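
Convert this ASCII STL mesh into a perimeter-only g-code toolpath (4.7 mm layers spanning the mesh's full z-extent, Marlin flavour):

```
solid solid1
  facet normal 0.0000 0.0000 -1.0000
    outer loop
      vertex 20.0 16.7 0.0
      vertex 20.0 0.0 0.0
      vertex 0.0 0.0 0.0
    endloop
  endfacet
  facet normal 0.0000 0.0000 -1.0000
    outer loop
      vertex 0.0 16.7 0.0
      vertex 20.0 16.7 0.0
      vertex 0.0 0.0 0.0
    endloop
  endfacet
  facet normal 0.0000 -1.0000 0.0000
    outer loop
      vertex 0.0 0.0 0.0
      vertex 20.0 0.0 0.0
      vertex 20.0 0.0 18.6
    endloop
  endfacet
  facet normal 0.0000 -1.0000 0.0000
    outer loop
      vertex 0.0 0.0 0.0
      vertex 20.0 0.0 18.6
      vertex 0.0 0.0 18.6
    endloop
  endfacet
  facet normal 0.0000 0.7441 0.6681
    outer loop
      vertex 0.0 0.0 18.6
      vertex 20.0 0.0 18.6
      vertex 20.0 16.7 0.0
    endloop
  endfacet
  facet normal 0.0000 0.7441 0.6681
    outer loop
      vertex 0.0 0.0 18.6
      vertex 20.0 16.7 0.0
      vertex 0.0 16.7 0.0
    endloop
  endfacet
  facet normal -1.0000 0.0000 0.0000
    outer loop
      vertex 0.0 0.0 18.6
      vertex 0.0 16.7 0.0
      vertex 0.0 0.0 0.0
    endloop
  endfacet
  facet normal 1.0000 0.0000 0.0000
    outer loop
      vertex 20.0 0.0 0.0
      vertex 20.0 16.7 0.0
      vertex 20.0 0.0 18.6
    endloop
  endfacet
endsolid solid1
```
; perimeter-only toolpath
G21 ; units = mm
G90 ; absolute positioning
G28 ; home
; layer 1
G0 Z4.7
G0 X0.0 Y0.0
G1 X20.0 Y0.0
G1 X20.0 Y12.5
G1 X0.0 Y12.5
G1 X0.0 Y0.0
; layer 2
G0 Z9.3
G0 X0.0 Y0.0
G1 X20.0 Y0.0
G1 X20.0 Y8.3
G1 X0.0 Y8.3
G1 X0.0 Y0.0
; layer 3
G0 Z14.0
G0 X0.0 Y0.0
G1 X20.0 Y0.0
G1 X20.0 Y4.2
G1 X0.0 Y4.2
G1 X0.0 Y0.0
M2 ; end

The solid is a wedge (ramp): 20 × 16.7 mm base, rising to 18.6 mm along the y=0 edge and sloping linearly to z=0 at y=16.7. Slicing at Δz = 4.7 mm — 4 equal slices spanning the solid's height, so layer i sits at z = i·h/4 — gives 3 non-empty perimeters. Each is a 4-segment closed polygon; G0 lifts to the layer z and rapids to the start vertex, then G1 traces the edges. The cross-section shrinks linearly with z (the slice at the apex is degenerate and omitted).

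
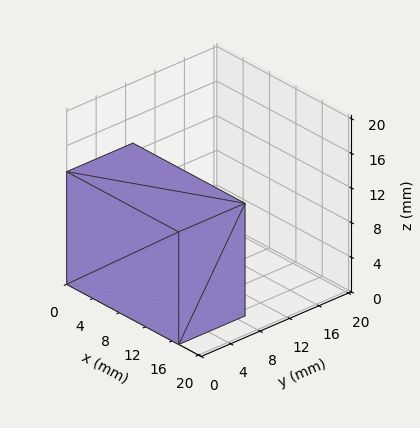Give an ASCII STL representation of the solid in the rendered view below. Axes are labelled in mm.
Reading the render: the shape is a rectangular box, roughly 17 × 9 mm footprint and 13 mm tall (dimensions read to the nearest mm from the axis ticks). For the STL, each face is triangulated and given an outward normal.

solid part
  facet normal 0.0000 0.0000 -1.0000
    outer loop
      vertex 17.00 9.00 0.00
      vertex 17.00 0.00 0.00
      vertex 0.00 0.00 0.00
    endloop
  endfacet
  facet normal 0.0000 0.0000 -1.0000
    outer loop
      vertex 0.00 9.00 0.00
      vertex 17.00 9.00 0.00
      vertex 0.00 0.00 0.00
    endloop
  endfacet
  facet normal 0.0000 0.0000 1.0000
    outer loop
      vertex 0.00 0.00 13.00
      vertex 17.00 0.00 13.00
      vertex 17.00 9.00 13.00
    endloop
  endfacet
  facet normal 0.0000 0.0000 1.0000
    outer loop
      vertex 0.00 0.00 13.00
      vertex 17.00 9.00 13.00
      vertex 0.00 9.00 13.00
    endloop
  endfacet
  facet normal 0.0000 -1.0000 0.0000
    outer loop
      vertex 0.00 0.00 0.00
      vertex 17.00 0.00 0.00
      vertex 17.00 0.00 13.00
    endloop
  endfacet
  facet normal 0.0000 -1.0000 0.0000
    outer loop
      vertex 0.00 0.00 0.00
      vertex 17.00 0.00 13.00
      vertex 0.00 0.00 13.00
    endloop
  endfacet
  facet normal 0.0000 1.0000 0.0000
    outer loop
      vertex 17.00 9.00 13.00
      vertex 17.00 9.00 0.00
      vertex 0.00 9.00 0.00
    endloop
  endfacet
  facet normal 0.0000 1.0000 0.0000
    outer loop
      vertex 0.00 9.00 13.00
      vertex 17.00 9.00 13.00
      vertex 0.00 9.00 0.00
    endloop
  endfacet
  facet normal -1.0000 0.0000 0.0000
    outer loop
      vertex 0.00 9.00 13.00
      vertex 0.00 9.00 0.00
      vertex 0.00 0.00 0.00
    endloop
  endfacet
  facet normal -1.0000 0.0000 0.0000
    outer loop
      vertex 0.00 0.00 13.00
      vertex 0.00 9.00 13.00
      vertex 0.00 0.00 0.00
    endloop
  endfacet
  facet normal 1.0000 0.0000 0.0000
    outer loop
      vertex 17.00 0.00 0.00
      vertex 17.00 9.00 0.00
      vertex 17.00 9.00 13.00
    endloop
  endfacet
  facet normal 1.0000 0.0000 0.0000
    outer loop
      vertex 17.00 0.00 0.00
      vertex 17.00 9.00 13.00
      vertex 17.00 0.00 13.00
    endloop
  endfacet
endsolid part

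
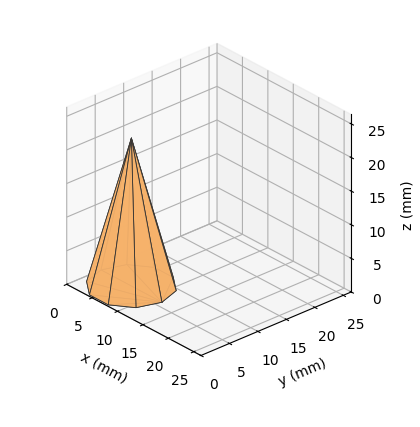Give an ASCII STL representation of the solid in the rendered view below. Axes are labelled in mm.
Reading the render: the shape is a regular 10-sided pyramid, base circumscribed radius ≈ 6 mm, apex at z ≈ 22 mm (dimensions read to the nearest mm from the axis ticks). For the STL, each face is triangulated and given an outward normal.

solid part
  facet normal 0.0000 0.0000 -1.0000
    outer loop
      vertex 7.854 11.706 0.000
      vertex 10.854 9.527 0.000
      vertex 12.000 6.000 0.000
    endloop
  endfacet
  facet normal 0.0000 0.0000 -1.0000
    outer loop
      vertex 4.146 11.706 0.000
      vertex 7.854 11.706 0.000
      vertex 12.000 6.000 0.000
    endloop
  endfacet
  facet normal 0.0000 0.0000 -1.0000
    outer loop
      vertex 1.146 9.527 0.000
      vertex 4.146 11.706 0.000
      vertex 12.000 6.000 0.000
    endloop
  endfacet
  facet normal 0.0000 0.0000 -1.0000
    outer loop
      vertex 0.000 6.000 0.000
      vertex 1.146 9.527 0.000
      vertex 12.000 6.000 0.000
    endloop
  endfacet
  facet normal 0.0000 0.0000 -1.0000
    outer loop
      vertex 1.146 2.473 0.000
      vertex 0.000 6.000 0.000
      vertex 12.000 6.000 0.000
    endloop
  endfacet
  facet normal 0.0000 0.0000 -1.0000
    outer loop
      vertex 4.146 0.294 0.000
      vertex 1.146 2.473 0.000
      vertex 12.000 6.000 0.000
    endloop
  endfacet
  facet normal 0.0000 0.0000 -1.0000
    outer loop
      vertex 7.854 0.294 0.000
      vertex 4.146 0.294 0.000
      vertex 12.000 6.000 0.000
    endloop
  endfacet
  facet normal 0.0000 0.0000 -1.0000
    outer loop
      vertex 10.854 2.473 0.000
      vertex 7.854 0.294 0.000
      vertex 12.000 6.000 0.000
    endloop
  endfacet
  facet normal 0.9206 0.2991 0.2511
    outer loop
      vertex 12.000 6.000 0.000
      vertex 10.854 9.527 0.000
      vertex 6.000 6.000 22.000
    endloop
  endfacet
  facet normal 0.5689 0.7832 0.2511
    outer loop
      vertex 10.854 9.527 0.000
      vertex 7.854 11.706 0.000
      vertex 6.000 6.000 22.000
    endloop
  endfacet
  facet normal 0.0000 0.9680 0.2511
    outer loop
      vertex 7.854 11.706 0.000
      vertex 4.146 11.706 0.000
      vertex 6.000 6.000 22.000
    endloop
  endfacet
  facet normal -0.5689 0.7832 0.2511
    outer loop
      vertex 4.146 11.706 0.000
      vertex 1.146 9.527 0.000
      vertex 6.000 6.000 22.000
    endloop
  endfacet
  facet normal -0.9206 0.2991 0.2511
    outer loop
      vertex 1.146 9.527 0.000
      vertex 0.000 6.000 0.000
      vertex 6.000 6.000 22.000
    endloop
  endfacet
  facet normal -0.9206 -0.2991 0.2511
    outer loop
      vertex 0.000 6.000 0.000
      vertex 1.146 2.473 0.000
      vertex 6.000 6.000 22.000
    endloop
  endfacet
  facet normal -0.5689 -0.7832 0.2511
    outer loop
      vertex 1.146 2.473 0.000
      vertex 4.146 0.294 0.000
      vertex 6.000 6.000 22.000
    endloop
  endfacet
  facet normal 0.0000 -0.9680 0.2511
    outer loop
      vertex 4.146 0.294 0.000
      vertex 7.854 0.294 0.000
      vertex 6.000 6.000 22.000
    endloop
  endfacet
  facet normal 0.5689 -0.7832 0.2511
    outer loop
      vertex 7.854 0.294 0.000
      vertex 10.854 2.473 0.000
      vertex 6.000 6.000 22.000
    endloop
  endfacet
  facet normal 0.9206 -0.2991 0.2511
    outer loop
      vertex 10.854 2.473 0.000
      vertex 12.000 6.000 0.000
      vertex 6.000 6.000 22.000
    endloop
  endfacet
endsolid part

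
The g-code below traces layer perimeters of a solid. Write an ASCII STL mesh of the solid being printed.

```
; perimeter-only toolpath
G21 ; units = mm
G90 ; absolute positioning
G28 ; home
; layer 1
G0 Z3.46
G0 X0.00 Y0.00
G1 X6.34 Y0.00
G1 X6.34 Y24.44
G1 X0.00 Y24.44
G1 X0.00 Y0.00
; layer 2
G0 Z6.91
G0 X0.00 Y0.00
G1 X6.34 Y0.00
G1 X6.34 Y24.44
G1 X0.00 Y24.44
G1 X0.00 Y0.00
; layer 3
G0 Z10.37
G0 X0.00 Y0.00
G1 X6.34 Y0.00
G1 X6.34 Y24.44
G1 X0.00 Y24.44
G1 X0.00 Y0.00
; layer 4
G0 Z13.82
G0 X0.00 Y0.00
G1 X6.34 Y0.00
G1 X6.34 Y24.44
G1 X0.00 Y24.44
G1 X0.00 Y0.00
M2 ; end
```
solid part
  facet normal 0.0000 0.0000 -1.0000
    outer loop
      vertex 6.34 24.44 0.00
      vertex 6.34 0.00 0.00
      vertex 0.00 0.00 0.00
    endloop
  endfacet
  facet normal 0.0000 0.0000 -1.0000
    outer loop
      vertex 0.00 24.44 0.00
      vertex 6.34 24.44 0.00
      vertex 0.00 0.00 0.00
    endloop
  endfacet
  facet normal 0.0000 0.0000 1.0000
    outer loop
      vertex 0.00 0.00 13.82
      vertex 6.34 0.00 13.82
      vertex 6.34 24.44 13.82
    endloop
  endfacet
  facet normal 0.0000 0.0000 1.0000
    outer loop
      vertex 0.00 0.00 13.82
      vertex 6.34 24.44 13.82
      vertex 0.00 24.44 13.82
    endloop
  endfacet
  facet normal 0.0000 -1.0000 0.0000
    outer loop
      vertex 0.00 0.00 0.00
      vertex 6.34 0.00 0.00
      vertex 6.34 0.00 13.82
    endloop
  endfacet
  facet normal 0.0000 -1.0000 0.0000
    outer loop
      vertex 0.00 0.00 0.00
      vertex 6.34 0.00 13.82
      vertex 0.00 0.00 13.82
    endloop
  endfacet
  facet normal 0.0000 1.0000 0.0000
    outer loop
      vertex 6.34 24.44 13.82
      vertex 6.34 24.44 0.00
      vertex 0.00 24.44 0.00
    endloop
  endfacet
  facet normal 0.0000 1.0000 0.0000
    outer loop
      vertex 0.00 24.44 13.82
      vertex 6.34 24.44 13.82
      vertex 0.00 24.44 0.00
    endloop
  endfacet
  facet normal -1.0000 0.0000 0.0000
    outer loop
      vertex 0.00 24.44 13.82
      vertex 0.00 24.44 0.00
      vertex 0.00 0.00 0.00
    endloop
  endfacet
  facet normal -1.0000 0.0000 0.0000
    outer loop
      vertex 0.00 0.00 13.82
      vertex 0.00 24.44 13.82
      vertex 0.00 0.00 0.00
    endloop
  endfacet
  facet normal 1.0000 0.0000 0.0000
    outer loop
      vertex 6.34 0.00 0.00
      vertex 6.34 24.44 0.00
      vertex 6.34 24.44 13.82
    endloop
  endfacet
  facet normal 1.0000 0.0000 0.0000
    outer loop
      vertex 6.34 0.00 0.00
      vertex 6.34 24.44 13.82
      vertex 6.34 0.00 13.82
    endloop
  endfacet
endsolid part

The G0 Z moves step by Δz≈3.46 mm. Every layer's G1 loop is the same polygon, so the solid is a straight extrusion of it from z=0 to z≈13.8. Closing with flat bottom and top caps and triangulating gives 12 facets — a rectangular box, roughly 6.34 × 24.4 mm footprint and 13.8 mm tall.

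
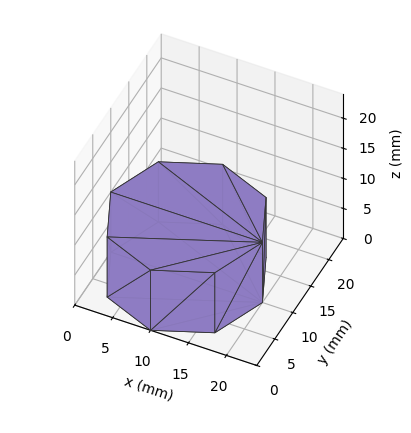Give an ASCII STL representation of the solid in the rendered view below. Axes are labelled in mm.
Reading the render: the shape is a regular 8-sided prism (a cylinder approximated with 8 flat sides), circumscribed radius ≈ 10 mm, height ≈ 10 mm (dimensions read to the nearest mm from the axis ticks). For the STL, each face is triangulated and given an outward normal.

solid part
  facet normal 0.0000 0.0000 -1.0000
    outer loop
      vertex 10.0 20.0 0.0
      vertex 17.1 17.1 0.0
      vertex 20.0 10.0 0.0
    endloop
  endfacet
  facet normal 0.0000 0.0000 -1.0000
    outer loop
      vertex 2.9 17.1 0.0
      vertex 10.0 20.0 0.0
      vertex 20.0 10.0 0.0
    endloop
  endfacet
  facet normal 0.0000 0.0000 -1.0000
    outer loop
      vertex 0.0 10.0 0.0
      vertex 2.9 17.1 0.0
      vertex 20.0 10.0 0.0
    endloop
  endfacet
  facet normal 0.0000 0.0000 -1.0000
    outer loop
      vertex 2.9 2.9 0.0
      vertex 0.0 10.0 0.0
      vertex 20.0 10.0 0.0
    endloop
  endfacet
  facet normal 0.0000 0.0000 -1.0000
    outer loop
      vertex 10.0 0.0 0.0
      vertex 2.9 2.9 0.0
      vertex 20.0 10.0 0.0
    endloop
  endfacet
  facet normal 0.0000 0.0000 -1.0000
    outer loop
      vertex 17.1 2.9 0.0
      vertex 10.0 0.0 0.0
      vertex 20.0 10.0 0.0
    endloop
  endfacet
  facet normal 0.0000 0.0000 1.0000
    outer loop
      vertex 20.0 10.0 10.0
      vertex 17.1 17.1 10.0
      vertex 10.0 20.0 10.0
    endloop
  endfacet
  facet normal 0.0000 0.0000 1.0000
    outer loop
      vertex 20.0 10.0 10.0
      vertex 10.0 20.0 10.0
      vertex 2.9 17.1 10.0
    endloop
  endfacet
  facet normal 0.0000 0.0000 1.0000
    outer loop
      vertex 20.0 10.0 10.0
      vertex 2.9 17.1 10.0
      vertex 0.0 10.0 10.0
    endloop
  endfacet
  facet normal 0.0000 0.0000 1.0000
    outer loop
      vertex 20.0 10.0 10.0
      vertex 0.0 10.0 10.0
      vertex 2.9 2.9 10.0
    endloop
  endfacet
  facet normal 0.0000 0.0000 1.0000
    outer loop
      vertex 20.0 10.0 10.0
      vertex 2.9 2.9 10.0
      vertex 10.0 0.0 10.0
    endloop
  endfacet
  facet normal 0.0000 0.0000 1.0000
    outer loop
      vertex 20.0 10.0 10.0
      vertex 10.0 0.0 10.0
      vertex 17.1 2.9 10.0
    endloop
  endfacet
  facet normal 0.9258 0.3781 0.0000
    outer loop
      vertex 20.0 10.0 0.0
      vertex 17.1 17.1 0.0
      vertex 17.1 17.1 10.0
    endloop
  endfacet
  facet normal 0.9258 0.3781 0.0000
    outer loop
      vertex 20.0 10.0 0.0
      vertex 17.1 17.1 10.0
      vertex 20.0 10.0 10.0
    endloop
  endfacet
  facet normal 0.3781 0.9258 0.0000
    outer loop
      vertex 17.1 17.1 0.0
      vertex 10.0 20.0 0.0
      vertex 10.0 20.0 10.0
    endloop
  endfacet
  facet normal 0.3781 0.9258 0.0000
    outer loop
      vertex 17.1 17.1 0.0
      vertex 10.0 20.0 10.0
      vertex 17.1 17.1 10.0
    endloop
  endfacet
  facet normal -0.3781 0.9258 0.0000
    outer loop
      vertex 10.0 20.0 0.0
      vertex 2.9 17.1 0.0
      vertex 2.9 17.1 10.0
    endloop
  endfacet
  facet normal -0.3781 0.9258 0.0000
    outer loop
      vertex 10.0 20.0 0.0
      vertex 2.9 17.1 10.0
      vertex 10.0 20.0 10.0
    endloop
  endfacet
  facet normal -0.9258 0.3781 0.0000
    outer loop
      vertex 2.9 17.1 0.0
      vertex 0.0 10.0 0.0
      vertex 0.0 10.0 10.0
    endloop
  endfacet
  facet normal -0.9258 0.3781 0.0000
    outer loop
      vertex 2.9 17.1 0.0
      vertex 0.0 10.0 10.0
      vertex 2.9 17.1 10.0
    endloop
  endfacet
  facet normal -0.9258 -0.3781 0.0000
    outer loop
      vertex 0.0 10.0 0.0
      vertex 2.9 2.9 0.0
      vertex 2.9 2.9 10.0
    endloop
  endfacet
  facet normal -0.9258 -0.3781 0.0000
    outer loop
      vertex 0.0 10.0 0.0
      vertex 2.9 2.9 10.0
      vertex 0.0 10.0 10.0
    endloop
  endfacet
  facet normal -0.3781 -0.9258 0.0000
    outer loop
      vertex 2.9 2.9 0.0
      vertex 10.0 0.0 0.0
      vertex 10.0 0.0 10.0
    endloop
  endfacet
  facet normal -0.3781 -0.9258 0.0000
    outer loop
      vertex 2.9 2.9 0.0
      vertex 10.0 0.0 10.0
      vertex 2.9 2.9 10.0
    endloop
  endfacet
  facet normal 0.3781 -0.9258 0.0000
    outer loop
      vertex 10.0 0.0 0.0
      vertex 17.1 2.9 0.0
      vertex 17.1 2.9 10.0
    endloop
  endfacet
  facet normal 0.3781 -0.9258 0.0000
    outer loop
      vertex 10.0 0.0 0.0
      vertex 17.1 2.9 10.0
      vertex 10.0 0.0 10.0
    endloop
  endfacet
  facet normal 0.9258 -0.3781 0.0000
    outer loop
      vertex 17.1 2.9 0.0
      vertex 20.0 10.0 0.0
      vertex 20.0 10.0 10.0
    endloop
  endfacet
  facet normal 0.9258 -0.3781 0.0000
    outer loop
      vertex 17.1 2.9 0.0
      vertex 20.0 10.0 10.0
      vertex 17.1 2.9 10.0
    endloop
  endfacet
endsolid part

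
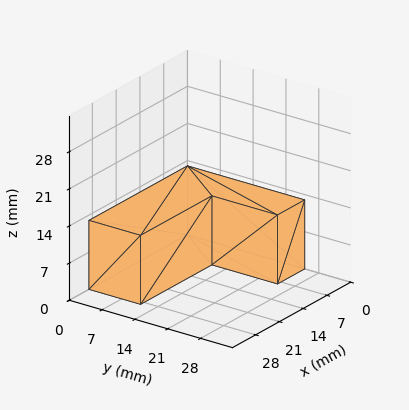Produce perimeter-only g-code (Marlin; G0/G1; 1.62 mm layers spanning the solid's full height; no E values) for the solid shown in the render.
Reading the render: the shape is an L-shaped prism: outer 29 × 25 mm, arm thicknesses ≈ 11 mm (horizontal) and 8 mm (vertical), extruded 13 mm in z (dimensions read to the nearest mm from the axis ticks). For the g-code, the solid's height is divided into equal slices at the stated Δz and each level perimeter traced with G1 moves after a G0 lift.

; perimeter-only toolpath
G21 ; units = mm
G90 ; absolute positioning
G28 ; home
; layer 1
G0 Z1.62
G0 X0.00 Y0.00
G1 X29.00 Y0.00
G1 X29.00 Y11.00
G1 X8.00 Y11.00
G1 X8.00 Y25.00
G1 X0.00 Y25.00
G1 X0.00 Y0.00
; layer 2
G0 Z3.25
G0 X0.00 Y0.00
G1 X29.00 Y0.00
G1 X29.00 Y11.00
G1 X8.00 Y11.00
G1 X8.00 Y25.00
G1 X0.00 Y25.00
G1 X0.00 Y0.00
; layer 3
G0 Z4.88
G0 X0.00 Y0.00
G1 X29.00 Y0.00
G1 X29.00 Y11.00
G1 X8.00 Y11.00
G1 X8.00 Y25.00
G1 X0.00 Y25.00
G1 X0.00 Y0.00
; layer 4
G0 Z6.50
G0 X0.00 Y0.00
G1 X29.00 Y0.00
G1 X29.00 Y11.00
G1 X8.00 Y11.00
G1 X8.00 Y25.00
G1 X0.00 Y25.00
G1 X0.00 Y0.00
; layer 5
G0 Z8.12
G0 X0.00 Y0.00
G1 X29.00 Y0.00
G1 X29.00 Y11.00
G1 X8.00 Y11.00
G1 X8.00 Y25.00
G1 X0.00 Y25.00
G1 X0.00 Y0.00
; layer 6
G0 Z9.75
G0 X0.00 Y0.00
G1 X29.00 Y0.00
G1 X29.00 Y11.00
G1 X8.00 Y11.00
G1 X8.00 Y25.00
G1 X0.00 Y25.00
G1 X0.00 Y0.00
; layer 7
G0 Z11.38
G0 X0.00 Y0.00
G1 X29.00 Y0.00
G1 X29.00 Y11.00
G1 X8.00 Y11.00
G1 X8.00 Y25.00
G1 X0.00 Y25.00
G1 X0.00 Y0.00
; layer 8
G0 Z13.00
G0 X0.00 Y0.00
G1 X29.00 Y0.00
G1 X29.00 Y11.00
G1 X8.00 Y11.00
G1 X8.00 Y25.00
G1 X0.00 Y25.00
G1 X0.00 Y0.00
M2 ; end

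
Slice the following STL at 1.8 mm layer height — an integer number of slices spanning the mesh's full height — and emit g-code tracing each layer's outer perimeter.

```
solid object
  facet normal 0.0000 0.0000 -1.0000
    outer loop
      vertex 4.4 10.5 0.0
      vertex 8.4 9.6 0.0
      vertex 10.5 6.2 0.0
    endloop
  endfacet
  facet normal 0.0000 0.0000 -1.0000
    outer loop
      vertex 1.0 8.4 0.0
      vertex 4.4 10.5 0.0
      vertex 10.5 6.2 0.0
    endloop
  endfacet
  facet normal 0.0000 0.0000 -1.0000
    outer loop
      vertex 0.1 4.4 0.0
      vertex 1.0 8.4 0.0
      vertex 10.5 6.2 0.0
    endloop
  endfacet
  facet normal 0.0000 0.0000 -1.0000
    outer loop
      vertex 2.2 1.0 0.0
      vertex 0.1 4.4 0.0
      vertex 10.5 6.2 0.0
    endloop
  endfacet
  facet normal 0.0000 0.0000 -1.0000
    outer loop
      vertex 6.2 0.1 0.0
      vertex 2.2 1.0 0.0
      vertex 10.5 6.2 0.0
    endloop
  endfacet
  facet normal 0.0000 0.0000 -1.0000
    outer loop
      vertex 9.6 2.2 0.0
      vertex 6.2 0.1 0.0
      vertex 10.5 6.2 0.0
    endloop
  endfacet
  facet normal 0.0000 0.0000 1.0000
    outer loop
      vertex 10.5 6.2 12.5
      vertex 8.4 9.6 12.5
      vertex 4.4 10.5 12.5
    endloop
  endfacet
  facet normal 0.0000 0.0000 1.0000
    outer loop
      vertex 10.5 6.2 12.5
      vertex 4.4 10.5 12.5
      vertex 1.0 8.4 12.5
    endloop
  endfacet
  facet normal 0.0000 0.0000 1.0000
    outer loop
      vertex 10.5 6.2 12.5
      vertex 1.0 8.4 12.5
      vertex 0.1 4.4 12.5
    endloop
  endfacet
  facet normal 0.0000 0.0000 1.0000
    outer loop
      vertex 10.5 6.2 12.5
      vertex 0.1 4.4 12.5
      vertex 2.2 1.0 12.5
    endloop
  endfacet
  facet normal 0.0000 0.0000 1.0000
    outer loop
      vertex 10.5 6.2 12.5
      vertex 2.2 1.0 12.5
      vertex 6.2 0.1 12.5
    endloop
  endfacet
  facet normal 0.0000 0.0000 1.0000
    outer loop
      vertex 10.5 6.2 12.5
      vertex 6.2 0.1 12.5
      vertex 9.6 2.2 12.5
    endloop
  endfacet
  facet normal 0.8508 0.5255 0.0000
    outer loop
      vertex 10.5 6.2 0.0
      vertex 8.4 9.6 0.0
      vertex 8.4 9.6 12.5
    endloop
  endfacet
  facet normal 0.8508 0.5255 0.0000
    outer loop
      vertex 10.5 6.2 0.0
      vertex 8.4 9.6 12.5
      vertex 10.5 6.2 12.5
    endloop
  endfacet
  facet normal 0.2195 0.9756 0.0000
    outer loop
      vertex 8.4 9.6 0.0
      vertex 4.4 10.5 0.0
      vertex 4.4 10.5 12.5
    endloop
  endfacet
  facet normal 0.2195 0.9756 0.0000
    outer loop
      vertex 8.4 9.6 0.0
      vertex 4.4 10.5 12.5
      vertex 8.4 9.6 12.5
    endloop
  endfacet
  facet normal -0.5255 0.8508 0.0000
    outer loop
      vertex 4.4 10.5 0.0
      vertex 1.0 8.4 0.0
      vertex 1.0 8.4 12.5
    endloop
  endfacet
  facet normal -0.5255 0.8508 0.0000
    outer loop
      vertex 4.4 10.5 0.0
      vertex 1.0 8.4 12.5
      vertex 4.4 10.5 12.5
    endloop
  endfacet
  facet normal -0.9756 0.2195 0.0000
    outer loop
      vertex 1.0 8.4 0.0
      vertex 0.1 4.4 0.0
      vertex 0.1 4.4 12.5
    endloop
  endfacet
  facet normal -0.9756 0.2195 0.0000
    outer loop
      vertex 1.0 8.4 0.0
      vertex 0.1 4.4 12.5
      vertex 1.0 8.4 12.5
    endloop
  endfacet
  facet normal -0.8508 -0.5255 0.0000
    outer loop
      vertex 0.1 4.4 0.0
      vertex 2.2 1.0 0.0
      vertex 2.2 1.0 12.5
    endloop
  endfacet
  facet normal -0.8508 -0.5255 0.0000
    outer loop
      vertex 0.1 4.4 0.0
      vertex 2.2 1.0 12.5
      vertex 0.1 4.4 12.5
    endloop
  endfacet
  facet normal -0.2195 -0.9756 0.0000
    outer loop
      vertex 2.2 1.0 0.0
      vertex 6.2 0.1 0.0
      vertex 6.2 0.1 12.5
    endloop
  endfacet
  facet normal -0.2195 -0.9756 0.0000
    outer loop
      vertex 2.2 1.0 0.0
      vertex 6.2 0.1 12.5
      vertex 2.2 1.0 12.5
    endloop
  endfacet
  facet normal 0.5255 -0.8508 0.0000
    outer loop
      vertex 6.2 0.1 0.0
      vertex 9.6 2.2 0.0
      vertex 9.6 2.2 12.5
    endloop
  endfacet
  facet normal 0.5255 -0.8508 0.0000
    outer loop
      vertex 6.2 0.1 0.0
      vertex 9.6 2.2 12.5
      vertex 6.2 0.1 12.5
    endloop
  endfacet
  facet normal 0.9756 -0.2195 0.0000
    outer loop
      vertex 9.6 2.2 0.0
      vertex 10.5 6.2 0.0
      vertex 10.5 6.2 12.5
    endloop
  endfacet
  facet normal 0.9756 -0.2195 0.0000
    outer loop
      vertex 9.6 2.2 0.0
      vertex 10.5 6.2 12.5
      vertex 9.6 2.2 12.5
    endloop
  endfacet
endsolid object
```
; perimeter-only toolpath
G21 ; units = mm
G90 ; absolute positioning
G28 ; home
; layer 1
G0 Z1.8
G0 X10.5 Y6.2
G1 X8.4 Y9.6
G1 X4.4 Y10.5
G1 X1.0 Y8.4
G1 X0.1 Y4.4
G1 X2.2 Y1.0
G1 X6.2 Y0.1
G1 X9.6 Y2.2
G1 X10.5 Y6.2
; layer 2
G0 Z3.6
G0 X10.5 Y6.2
G1 X8.4 Y9.6
G1 X4.4 Y10.5
G1 X1.0 Y8.4
G1 X0.1 Y4.4
G1 X2.2 Y1.0
G1 X6.2 Y0.1
G1 X9.6 Y2.2
G1 X10.5 Y6.2
; layer 3
G0 Z5.4
G0 X10.5 Y6.2
G1 X8.4 Y9.6
G1 X4.4 Y10.5
G1 X1.0 Y8.4
G1 X0.1 Y4.4
G1 X2.2 Y1.0
G1 X6.2 Y0.1
G1 X9.6 Y2.2
G1 X10.5 Y6.2
; layer 4
G0 Z7.1
G0 X10.5 Y6.2
G1 X8.4 Y9.6
G1 X4.4 Y10.5
G1 X1.0 Y8.4
G1 X0.1 Y4.4
G1 X2.2 Y1.0
G1 X6.2 Y0.1
G1 X9.6 Y2.2
G1 X10.5 Y6.2
; layer 5
G0 Z8.9
G0 X10.5 Y6.2
G1 X8.4 Y9.6
G1 X4.4 Y10.5
G1 X1.0 Y8.4
G1 X0.1 Y4.4
G1 X2.2 Y1.0
G1 X6.2 Y0.1
G1 X9.6 Y2.2
G1 X10.5 Y6.2
; layer 6
G0 Z10.7
G0 X10.5 Y6.2
G1 X8.4 Y9.6
G1 X4.4 Y10.5
G1 X1.0 Y8.4
G1 X0.1 Y4.4
G1 X2.2 Y1.0
G1 X6.2 Y0.1
G1 X9.6 Y2.2
G1 X10.5 Y6.2
; layer 7
G0 Z12.5
G0 X10.5 Y6.2
G1 X8.4 Y9.6
G1 X4.4 Y10.5
G1 X1.0 Y8.4
G1 X0.1 Y4.4
G1 X2.2 Y1.0
G1 X6.2 Y0.1
G1 X9.6 Y2.2
G1 X10.5 Y6.2
M2 ; end

The solid is a regular 8-sided prism (a cylinder approximated with 8 flat sides), circumscribed radius ≈ 5.3 mm, height ≈ 12.5 mm. Slicing at Δz = 1.8 mm — 7 equal slices spanning the solid's height, so layer i sits at z = i·h/7 — gives 7 non-empty perimeters. Each is a 8-segment closed polygon; G0 lifts to the layer z and rapids to the start vertex, then G1 traces the edges.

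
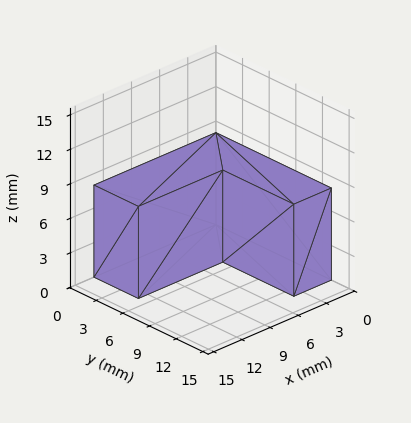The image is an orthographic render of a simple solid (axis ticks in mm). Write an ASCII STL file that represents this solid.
Reading the render: the shape is an L-shaped prism: outer 13 × 13 mm, arm thicknesses ≈ 5 mm (horizontal) and 4 mm (vertical), extruded 8 mm in z (dimensions read to the nearest mm from the axis ticks). For the STL, each face is triangulated and given an outward normal.

solid part
  facet normal 0.0000 0.0000 -1.0000
    outer loop
      vertex 13.00 5.00 0.00
      vertex 13.00 0.00 0.00
      vertex 0.00 0.00 0.00
    endloop
  endfacet
  facet normal 0.0000 0.0000 -1.0000
    outer loop
      vertex 4.00 5.00 0.00
      vertex 13.00 5.00 0.00
      vertex 0.00 0.00 0.00
    endloop
  endfacet
  facet normal 0.0000 0.0000 -1.0000
    outer loop
      vertex 4.00 13.00 0.00
      vertex 4.00 5.00 0.00
      vertex 0.00 0.00 0.00
    endloop
  endfacet
  facet normal 0.0000 0.0000 -1.0000
    outer loop
      vertex 0.00 13.00 0.00
      vertex 4.00 13.00 0.00
      vertex 0.00 0.00 0.00
    endloop
  endfacet
  facet normal 0.0000 0.0000 1.0000
    outer loop
      vertex 0.00 0.00 8.00
      vertex 13.00 0.00 8.00
      vertex 13.00 5.00 8.00
    endloop
  endfacet
  facet normal 0.0000 0.0000 1.0000
    outer loop
      vertex 0.00 0.00 8.00
      vertex 13.00 5.00 8.00
      vertex 4.00 5.00 8.00
    endloop
  endfacet
  facet normal 0.0000 0.0000 1.0000
    outer loop
      vertex 0.00 0.00 8.00
      vertex 4.00 5.00 8.00
      vertex 4.00 13.00 8.00
    endloop
  endfacet
  facet normal 0.0000 0.0000 1.0000
    outer loop
      vertex 0.00 0.00 8.00
      vertex 4.00 13.00 8.00
      vertex 0.00 13.00 8.00
    endloop
  endfacet
  facet normal 0.0000 -1.0000 0.0000
    outer loop
      vertex 0.00 0.00 0.00
      vertex 13.00 0.00 0.00
      vertex 13.00 0.00 8.00
    endloop
  endfacet
  facet normal 0.0000 -1.0000 0.0000
    outer loop
      vertex 0.00 0.00 0.00
      vertex 13.00 0.00 8.00
      vertex 0.00 0.00 8.00
    endloop
  endfacet
  facet normal 1.0000 0.0000 0.0000
    outer loop
      vertex 13.00 0.00 0.00
      vertex 13.00 5.00 0.00
      vertex 13.00 5.00 8.00
    endloop
  endfacet
  facet normal 1.0000 0.0000 0.0000
    outer loop
      vertex 13.00 0.00 0.00
      vertex 13.00 5.00 8.00
      vertex 13.00 0.00 8.00
    endloop
  endfacet
  facet normal 0.0000 1.0000 0.0000
    outer loop
      vertex 13.00 5.00 0.00
      vertex 4.00 5.00 0.00
      vertex 4.00 5.00 8.00
    endloop
  endfacet
  facet normal 0.0000 1.0000 0.0000
    outer loop
      vertex 13.00 5.00 0.00
      vertex 4.00 5.00 8.00
      vertex 13.00 5.00 8.00
    endloop
  endfacet
  facet normal 1.0000 0.0000 0.0000
    outer loop
      vertex 4.00 5.00 0.00
      vertex 4.00 13.00 0.00
      vertex 4.00 13.00 8.00
    endloop
  endfacet
  facet normal 1.0000 0.0000 0.0000
    outer loop
      vertex 4.00 5.00 0.00
      vertex 4.00 13.00 8.00
      vertex 4.00 5.00 8.00
    endloop
  endfacet
  facet normal 0.0000 1.0000 0.0000
    outer loop
      vertex 4.00 13.00 0.00
      vertex 0.00 13.00 0.00
      vertex 0.00 13.00 8.00
    endloop
  endfacet
  facet normal 0.0000 1.0000 0.0000
    outer loop
      vertex 4.00 13.00 0.00
      vertex 0.00 13.00 8.00
      vertex 4.00 13.00 8.00
    endloop
  endfacet
  facet normal -1.0000 0.0000 0.0000
    outer loop
      vertex 0.00 13.00 0.00
      vertex 0.00 0.00 0.00
      vertex 0.00 0.00 8.00
    endloop
  endfacet
  facet normal -1.0000 0.0000 0.0000
    outer loop
      vertex 0.00 13.00 0.00
      vertex 0.00 0.00 8.00
      vertex 0.00 13.00 8.00
    endloop
  endfacet
endsolid part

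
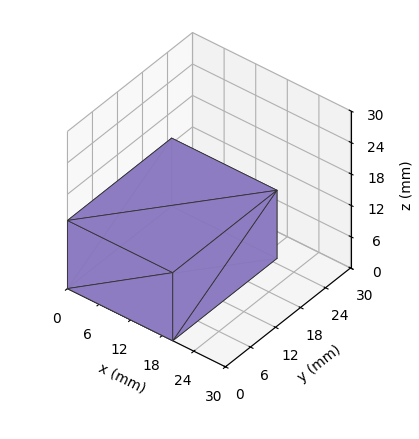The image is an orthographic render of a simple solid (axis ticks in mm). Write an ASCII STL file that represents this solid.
Reading the render: the shape is a rectangular box, roughly 20 × 25 mm footprint and 13 mm tall (dimensions read to the nearest mm from the axis ticks). For the STL, each face is triangulated and given an outward normal.

solid part
  facet normal 0.0000 0.0000 -1.0000
    outer loop
      vertex 20.00 25.00 0.00
      vertex 20.00 0.00 0.00
      vertex 0.00 0.00 0.00
    endloop
  endfacet
  facet normal 0.0000 0.0000 -1.0000
    outer loop
      vertex 0.00 25.00 0.00
      vertex 20.00 25.00 0.00
      vertex 0.00 0.00 0.00
    endloop
  endfacet
  facet normal 0.0000 0.0000 1.0000
    outer loop
      vertex 0.00 0.00 13.00
      vertex 20.00 0.00 13.00
      vertex 20.00 25.00 13.00
    endloop
  endfacet
  facet normal 0.0000 0.0000 1.0000
    outer loop
      vertex 0.00 0.00 13.00
      vertex 20.00 25.00 13.00
      vertex 0.00 25.00 13.00
    endloop
  endfacet
  facet normal 0.0000 -1.0000 0.0000
    outer loop
      vertex 0.00 0.00 0.00
      vertex 20.00 0.00 0.00
      vertex 20.00 0.00 13.00
    endloop
  endfacet
  facet normal 0.0000 -1.0000 0.0000
    outer loop
      vertex 0.00 0.00 0.00
      vertex 20.00 0.00 13.00
      vertex 0.00 0.00 13.00
    endloop
  endfacet
  facet normal 0.0000 1.0000 0.0000
    outer loop
      vertex 20.00 25.00 13.00
      vertex 20.00 25.00 0.00
      vertex 0.00 25.00 0.00
    endloop
  endfacet
  facet normal 0.0000 1.0000 0.0000
    outer loop
      vertex 0.00 25.00 13.00
      vertex 20.00 25.00 13.00
      vertex 0.00 25.00 0.00
    endloop
  endfacet
  facet normal -1.0000 0.0000 0.0000
    outer loop
      vertex 0.00 25.00 13.00
      vertex 0.00 25.00 0.00
      vertex 0.00 0.00 0.00
    endloop
  endfacet
  facet normal -1.0000 0.0000 0.0000
    outer loop
      vertex 0.00 0.00 13.00
      vertex 0.00 25.00 13.00
      vertex 0.00 0.00 0.00
    endloop
  endfacet
  facet normal 1.0000 0.0000 0.0000
    outer loop
      vertex 20.00 0.00 0.00
      vertex 20.00 25.00 0.00
      vertex 20.00 25.00 13.00
    endloop
  endfacet
  facet normal 1.0000 0.0000 0.0000
    outer loop
      vertex 20.00 0.00 0.00
      vertex 20.00 25.00 13.00
      vertex 20.00 0.00 13.00
    endloop
  endfacet
endsolid part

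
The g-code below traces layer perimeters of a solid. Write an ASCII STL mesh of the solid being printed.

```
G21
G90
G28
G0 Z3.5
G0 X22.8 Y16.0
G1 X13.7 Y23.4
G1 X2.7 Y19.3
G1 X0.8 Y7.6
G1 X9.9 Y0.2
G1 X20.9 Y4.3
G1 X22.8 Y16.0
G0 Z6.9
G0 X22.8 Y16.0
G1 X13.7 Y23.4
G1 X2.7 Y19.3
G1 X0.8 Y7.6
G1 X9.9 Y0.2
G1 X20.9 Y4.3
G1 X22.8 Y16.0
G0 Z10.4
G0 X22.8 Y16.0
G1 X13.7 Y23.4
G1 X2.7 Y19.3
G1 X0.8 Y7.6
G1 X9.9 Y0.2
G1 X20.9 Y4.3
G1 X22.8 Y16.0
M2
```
solid part
  facet normal 0.0000 0.0000 -1.0000
    outer loop
      vertex 2.7 19.3 0.0
      vertex 13.7 23.4 0.0
      vertex 22.8 16.0 0.0
    endloop
  endfacet
  facet normal 0.0000 0.0000 -1.0000
    outer loop
      vertex 0.8 7.6 0.0
      vertex 2.7 19.3 0.0
      vertex 22.8 16.0 0.0
    endloop
  endfacet
  facet normal 0.0000 0.0000 -1.0000
    outer loop
      vertex 9.9 0.2 0.0
      vertex 0.8 7.6 0.0
      vertex 22.8 16.0 0.0
    endloop
  endfacet
  facet normal 0.0000 0.0000 -1.0000
    outer loop
      vertex 20.9 4.3 0.0
      vertex 9.9 0.2 0.0
      vertex 22.8 16.0 0.0
    endloop
  endfacet
  facet normal 0.0000 0.0000 1.0000
    outer loop
      vertex 22.8 16.0 10.4
      vertex 13.7 23.4 10.4
      vertex 2.7 19.3 10.4
    endloop
  endfacet
  facet normal 0.0000 0.0000 1.0000
    outer loop
      vertex 22.8 16.0 10.4
      vertex 2.7 19.3 10.4
      vertex 0.8 7.6 10.4
    endloop
  endfacet
  facet normal 0.0000 0.0000 1.0000
    outer loop
      vertex 22.8 16.0 10.4
      vertex 0.8 7.6 10.4
      vertex 9.9 0.2 10.4
    endloop
  endfacet
  facet normal 0.0000 0.0000 1.0000
    outer loop
      vertex 22.8 16.0 10.4
      vertex 9.9 0.2 10.4
      vertex 20.9 4.3 10.4
    endloop
  endfacet
  facet normal 0.6309 0.7759 0.0000
    outer loop
      vertex 22.8 16.0 0.0
      vertex 13.7 23.4 0.0
      vertex 13.7 23.4 10.4
    endloop
  endfacet
  facet normal 0.6309 0.7759 0.0000
    outer loop
      vertex 22.8 16.0 0.0
      vertex 13.7 23.4 10.4
      vertex 22.8 16.0 10.4
    endloop
  endfacet
  facet normal -0.3493 0.9370 0.0000
    outer loop
      vertex 13.7 23.4 0.0
      vertex 2.7 19.3 0.0
      vertex 2.7 19.3 10.4
    endloop
  endfacet
  facet normal -0.3493 0.9370 0.0000
    outer loop
      vertex 13.7 23.4 0.0
      vertex 2.7 19.3 10.4
      vertex 13.7 23.4 10.4
    endloop
  endfacet
  facet normal -0.9871 0.1603 0.0000
    outer loop
      vertex 2.7 19.3 0.0
      vertex 0.8 7.6 0.0
      vertex 0.8 7.6 10.4
    endloop
  endfacet
  facet normal -0.9871 0.1603 0.0000
    outer loop
      vertex 2.7 19.3 0.0
      vertex 0.8 7.6 10.4
      vertex 2.7 19.3 10.4
    endloop
  endfacet
  facet normal -0.6309 -0.7759 0.0000
    outer loop
      vertex 0.8 7.6 0.0
      vertex 9.9 0.2 0.0
      vertex 9.9 0.2 10.4
    endloop
  endfacet
  facet normal -0.6309 -0.7759 0.0000
    outer loop
      vertex 0.8 7.6 0.0
      vertex 9.9 0.2 10.4
      vertex 0.8 7.6 10.4
    endloop
  endfacet
  facet normal 0.3493 -0.9370 0.0000
    outer loop
      vertex 9.9 0.2 0.0
      vertex 20.9 4.3 0.0
      vertex 20.9 4.3 10.4
    endloop
  endfacet
  facet normal 0.3493 -0.9370 0.0000
    outer loop
      vertex 9.9 0.2 0.0
      vertex 20.9 4.3 10.4
      vertex 9.9 0.2 10.4
    endloop
  endfacet
  facet normal 0.9871 -0.1603 0.0000
    outer loop
      vertex 20.9 4.3 0.0
      vertex 22.8 16.0 0.0
      vertex 22.8 16.0 10.4
    endloop
  endfacet
  facet normal 0.9871 -0.1603 0.0000
    outer loop
      vertex 20.9 4.3 0.0
      vertex 22.8 16.0 10.4
      vertex 20.9 4.3 10.4
    endloop
  endfacet
endsolid part

The G0 Z moves step by Δz≈3.5 mm. Every layer's G1 loop is the same polygon, so the solid is a straight extrusion of it from z=0 to z≈10.4. Closing with flat bottom and top caps and triangulating gives 20 facets — a regular 6-sided prism (a cylinder approximated with 6 flat sides), circumscribed radius ≈ 11.8 mm, height ≈ 10.4 mm.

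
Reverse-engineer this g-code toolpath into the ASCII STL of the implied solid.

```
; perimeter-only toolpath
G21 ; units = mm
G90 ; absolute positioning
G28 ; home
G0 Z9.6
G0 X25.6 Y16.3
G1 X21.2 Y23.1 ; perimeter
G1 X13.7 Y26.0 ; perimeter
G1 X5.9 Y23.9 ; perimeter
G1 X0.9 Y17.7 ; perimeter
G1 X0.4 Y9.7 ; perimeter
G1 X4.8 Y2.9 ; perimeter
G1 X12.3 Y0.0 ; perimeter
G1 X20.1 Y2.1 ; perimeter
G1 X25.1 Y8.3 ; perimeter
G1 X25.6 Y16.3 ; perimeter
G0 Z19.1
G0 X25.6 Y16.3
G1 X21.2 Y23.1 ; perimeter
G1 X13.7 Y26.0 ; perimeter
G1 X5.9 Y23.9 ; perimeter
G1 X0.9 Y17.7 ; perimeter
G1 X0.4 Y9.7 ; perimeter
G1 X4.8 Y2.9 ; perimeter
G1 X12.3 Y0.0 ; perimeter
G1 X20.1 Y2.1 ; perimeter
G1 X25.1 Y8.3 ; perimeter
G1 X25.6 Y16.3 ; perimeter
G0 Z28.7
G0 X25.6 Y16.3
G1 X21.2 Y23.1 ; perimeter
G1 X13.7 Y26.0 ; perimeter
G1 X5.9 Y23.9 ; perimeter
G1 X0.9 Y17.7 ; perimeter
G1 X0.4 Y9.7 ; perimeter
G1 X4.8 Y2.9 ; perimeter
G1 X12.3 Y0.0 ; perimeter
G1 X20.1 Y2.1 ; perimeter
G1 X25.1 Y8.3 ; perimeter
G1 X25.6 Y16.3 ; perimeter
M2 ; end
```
solid part
  facet normal 0.0000 0.0000 -1.0000
    outer loop
      vertex 13.7 26.0 0.0
      vertex 21.2 23.1 0.0
      vertex 25.6 16.3 0.0
    endloop
  endfacet
  facet normal 0.0000 0.0000 -1.0000
    outer loop
      vertex 5.9 23.9 0.0
      vertex 13.7 26.0 0.0
      vertex 25.6 16.3 0.0
    endloop
  endfacet
  facet normal 0.0000 0.0000 -1.0000
    outer loop
      vertex 0.9 17.7 0.0
      vertex 5.9 23.9 0.0
      vertex 25.6 16.3 0.0
    endloop
  endfacet
  facet normal 0.0000 0.0000 -1.0000
    outer loop
      vertex 0.4 9.7 0.0
      vertex 0.9 17.7 0.0
      vertex 25.6 16.3 0.0
    endloop
  endfacet
  facet normal 0.0000 0.0000 -1.0000
    outer loop
      vertex 4.8 2.9 0.0
      vertex 0.4 9.7 0.0
      vertex 25.6 16.3 0.0
    endloop
  endfacet
  facet normal 0.0000 0.0000 -1.0000
    outer loop
      vertex 12.3 0.0 0.0
      vertex 4.8 2.9 0.0
      vertex 25.6 16.3 0.0
    endloop
  endfacet
  facet normal 0.0000 0.0000 -1.0000
    outer loop
      vertex 20.1 2.1 0.0
      vertex 12.3 0.0 0.0
      vertex 25.6 16.3 0.0
    endloop
  endfacet
  facet normal 0.0000 0.0000 -1.0000
    outer loop
      vertex 25.1 8.3 0.0
      vertex 20.1 2.1 0.0
      vertex 25.6 16.3 0.0
    endloop
  endfacet
  facet normal 0.0000 0.0000 1.0000
    outer loop
      vertex 25.6 16.3 28.7
      vertex 21.2 23.1 28.7
      vertex 13.7 26.0 28.7
    endloop
  endfacet
  facet normal 0.0000 0.0000 1.0000
    outer loop
      vertex 25.6 16.3 28.7
      vertex 13.7 26.0 28.7
      vertex 5.9 23.9 28.7
    endloop
  endfacet
  facet normal 0.0000 0.0000 1.0000
    outer loop
      vertex 25.6 16.3 28.7
      vertex 5.9 23.9 28.7
      vertex 0.9 17.7 28.7
    endloop
  endfacet
  facet normal 0.0000 0.0000 1.0000
    outer loop
      vertex 25.6 16.3 28.7
      vertex 0.9 17.7 28.7
      vertex 0.4 9.7 28.7
    endloop
  endfacet
  facet normal 0.0000 0.0000 1.0000
    outer loop
      vertex 25.6 16.3 28.7
      vertex 0.4 9.7 28.7
      vertex 4.8 2.9 28.7
    endloop
  endfacet
  facet normal 0.0000 0.0000 1.0000
    outer loop
      vertex 25.6 16.3 28.7
      vertex 4.8 2.9 28.7
      vertex 12.3 0.0 28.7
    endloop
  endfacet
  facet normal 0.0000 0.0000 1.0000
    outer loop
      vertex 25.6 16.3 28.7
      vertex 12.3 0.0 28.7
      vertex 20.1 2.1 28.7
    endloop
  endfacet
  facet normal 0.0000 0.0000 1.0000
    outer loop
      vertex 25.6 16.3 28.7
      vertex 20.1 2.1 28.7
      vertex 25.1 8.3 28.7
    endloop
  endfacet
  facet normal 0.8396 0.5433 0.0000
    outer loop
      vertex 25.6 16.3 0.0
      vertex 21.2 23.1 0.0
      vertex 21.2 23.1 28.7
    endloop
  endfacet
  facet normal 0.8396 0.5433 0.0000
    outer loop
      vertex 25.6 16.3 0.0
      vertex 21.2 23.1 28.7
      vertex 25.6 16.3 28.7
    endloop
  endfacet
  facet normal 0.3606 0.9327 0.0000
    outer loop
      vertex 21.2 23.1 0.0
      vertex 13.7 26.0 0.0
      vertex 13.7 26.0 28.7
    endloop
  endfacet
  facet normal 0.3606 0.9327 0.0000
    outer loop
      vertex 21.2 23.1 0.0
      vertex 13.7 26.0 28.7
      vertex 21.2 23.1 28.7
    endloop
  endfacet
  facet normal -0.2600 0.9656 0.0000
    outer loop
      vertex 13.7 26.0 0.0
      vertex 5.9 23.9 0.0
      vertex 5.9 23.9 28.7
    endloop
  endfacet
  facet normal -0.2600 0.9656 0.0000
    outer loop
      vertex 13.7 26.0 0.0
      vertex 5.9 23.9 28.7
      vertex 13.7 26.0 28.7
    endloop
  endfacet
  facet normal -0.7784 0.6278 0.0000
    outer loop
      vertex 5.9 23.9 0.0
      vertex 0.9 17.7 0.0
      vertex 0.9 17.7 28.7
    endloop
  endfacet
  facet normal -0.7784 0.6278 0.0000
    outer loop
      vertex 5.9 23.9 0.0
      vertex 0.9 17.7 28.7
      vertex 5.9 23.9 28.7
    endloop
  endfacet
  facet normal -0.9981 0.0624 0.0000
    outer loop
      vertex 0.9 17.7 0.0
      vertex 0.4 9.7 0.0
      vertex 0.4 9.7 28.7
    endloop
  endfacet
  facet normal -0.9981 0.0624 0.0000
    outer loop
      vertex 0.9 17.7 0.0
      vertex 0.4 9.7 28.7
      vertex 0.9 17.7 28.7
    endloop
  endfacet
  facet normal -0.8396 -0.5433 0.0000
    outer loop
      vertex 0.4 9.7 0.0
      vertex 4.8 2.9 0.0
      vertex 4.8 2.9 28.7
    endloop
  endfacet
  facet normal -0.8396 -0.5433 0.0000
    outer loop
      vertex 0.4 9.7 0.0
      vertex 4.8 2.9 28.7
      vertex 0.4 9.7 28.7
    endloop
  endfacet
  facet normal -0.3606 -0.9327 0.0000
    outer loop
      vertex 4.8 2.9 0.0
      vertex 12.3 0.0 0.0
      vertex 12.3 0.0 28.7
    endloop
  endfacet
  facet normal -0.3606 -0.9327 0.0000
    outer loop
      vertex 4.8 2.9 0.0
      vertex 12.3 0.0 28.7
      vertex 4.8 2.9 28.7
    endloop
  endfacet
  facet normal 0.2600 -0.9656 0.0000
    outer loop
      vertex 12.3 0.0 0.0
      vertex 20.1 2.1 0.0
      vertex 20.1 2.1 28.7
    endloop
  endfacet
  facet normal 0.2600 -0.9656 0.0000
    outer loop
      vertex 12.3 0.0 0.0
      vertex 20.1 2.1 28.7
      vertex 12.3 0.0 28.7
    endloop
  endfacet
  facet normal 0.7784 -0.6278 0.0000
    outer loop
      vertex 20.1 2.1 0.0
      vertex 25.1 8.3 0.0
      vertex 25.1 8.3 28.7
    endloop
  endfacet
  facet normal 0.7784 -0.6278 0.0000
    outer loop
      vertex 20.1 2.1 0.0
      vertex 25.1 8.3 28.7
      vertex 20.1 2.1 28.7
    endloop
  endfacet
  facet normal 0.9981 -0.0624 0.0000
    outer loop
      vertex 25.1 8.3 0.0
      vertex 25.6 16.3 0.0
      vertex 25.6 16.3 28.7
    endloop
  endfacet
  facet normal 0.9981 -0.0624 0.0000
    outer loop
      vertex 25.1 8.3 0.0
      vertex 25.6 16.3 28.7
      vertex 25.1 8.3 28.7
    endloop
  endfacet
endsolid part

The G0 Z moves step by Δz≈9.6 mm. Every layer's G1 loop is the same polygon, so the solid is a straight extrusion of it from z=0 to z≈28.7. Closing with flat bottom and top caps and triangulating gives 36 facets — a regular 10-sided prism (a cylinder approximated with 10 flat sides), circumscribed radius ≈ 13 mm, height ≈ 28.7 mm.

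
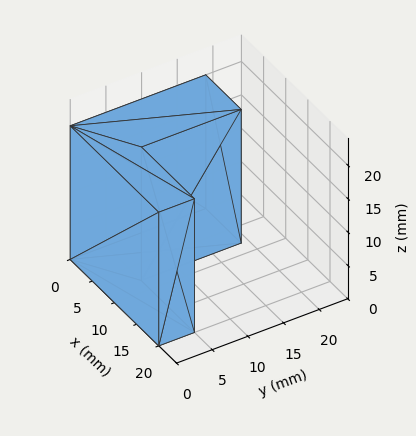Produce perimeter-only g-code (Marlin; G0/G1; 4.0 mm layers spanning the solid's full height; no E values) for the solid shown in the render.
Reading the render: the shape is an L-shaped prism: outer 20 × 19 mm, arm thicknesses ≈ 5 mm (horizontal) and 8 mm (vertical), extruded 20 mm in z (dimensions read to the nearest mm from the axis ticks). For the g-code, the solid's height is divided into equal slices at the stated Δz and each level perimeter traced with G1 moves after a G0 lift.

; perimeter-only toolpath
G21 ; units = mm
G90 ; absolute positioning
G28 ; home
; layer 1
G0 Z4.0
G0 X0.0 Y0.0
G1 X20.0 Y0.0
G1 X20.0 Y5.0
G1 X8.0 Y5.0
G1 X8.0 Y19.0
G1 X0.0 Y19.0
G1 X0.0 Y0.0
; layer 2
G0 Z8.0
G0 X0.0 Y0.0
G1 X20.0 Y0.0
G1 X20.0 Y5.0
G1 X8.0 Y5.0
G1 X8.0 Y19.0
G1 X0.0 Y19.0
G1 X0.0 Y0.0
; layer 3
G0 Z12.0
G0 X0.0 Y0.0
G1 X20.0 Y0.0
G1 X20.0 Y5.0
G1 X8.0 Y5.0
G1 X8.0 Y19.0
G1 X0.0 Y19.0
G1 X0.0 Y0.0
; layer 4
G0 Z16.0
G0 X0.0 Y0.0
G1 X20.0 Y0.0
G1 X20.0 Y5.0
G1 X8.0 Y5.0
G1 X8.0 Y19.0
G1 X0.0 Y19.0
G1 X0.0 Y0.0
; layer 5
G0 Z20.0
G0 X0.0 Y0.0
G1 X20.0 Y0.0
G1 X20.0 Y5.0
G1 X8.0 Y5.0
G1 X8.0 Y19.0
G1 X0.0 Y19.0
G1 X0.0 Y0.0
M2 ; end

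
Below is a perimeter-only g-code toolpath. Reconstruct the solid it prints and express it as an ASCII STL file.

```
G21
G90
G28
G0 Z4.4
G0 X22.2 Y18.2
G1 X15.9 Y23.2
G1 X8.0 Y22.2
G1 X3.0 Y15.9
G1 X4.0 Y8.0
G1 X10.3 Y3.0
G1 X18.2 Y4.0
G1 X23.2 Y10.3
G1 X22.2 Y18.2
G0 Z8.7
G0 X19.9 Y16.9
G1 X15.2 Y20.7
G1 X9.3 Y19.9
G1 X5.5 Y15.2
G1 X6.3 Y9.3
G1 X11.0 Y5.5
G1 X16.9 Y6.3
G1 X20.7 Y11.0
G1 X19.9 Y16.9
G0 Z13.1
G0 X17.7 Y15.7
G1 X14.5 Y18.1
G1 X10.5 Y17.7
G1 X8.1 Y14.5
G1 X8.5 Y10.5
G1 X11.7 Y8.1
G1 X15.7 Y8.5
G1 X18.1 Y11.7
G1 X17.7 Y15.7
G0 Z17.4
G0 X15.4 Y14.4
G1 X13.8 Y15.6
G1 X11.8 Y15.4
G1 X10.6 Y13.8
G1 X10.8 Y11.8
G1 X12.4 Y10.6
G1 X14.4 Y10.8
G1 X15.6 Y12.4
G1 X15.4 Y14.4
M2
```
solid part
  facet normal 0.0000 0.0000 -1.0000
    outer loop
      vertex 6.7 24.5 0.0
      vertex 16.6 25.7 0.0
      vertex 24.5 19.5 0.0
    endloop
  endfacet
  facet normal 0.0000 0.0000 -1.0000
    outer loop
      vertex 0.5 16.6 0.0
      vertex 6.7 24.5 0.0
      vertex 24.5 19.5 0.0
    endloop
  endfacet
  facet normal 0.0000 0.0000 -1.0000
    outer loop
      vertex 1.7 6.7 0.0
      vertex 0.5 16.6 0.0
      vertex 24.5 19.5 0.0
    endloop
  endfacet
  facet normal 0.0000 0.0000 -1.0000
    outer loop
      vertex 9.6 0.5 0.0
      vertex 1.7 6.7 0.0
      vertex 24.5 19.5 0.0
    endloop
  endfacet
  facet normal 0.0000 0.0000 -1.0000
    outer loop
      vertex 19.5 1.7 0.0
      vertex 9.6 0.5 0.0
      vertex 24.5 19.5 0.0
    endloop
  endfacet
  facet normal 0.0000 0.0000 -1.0000
    outer loop
      vertex 25.7 9.6 0.0
      vertex 19.5 1.7 0.0
      vertex 24.5 19.5 0.0
    endloop
  endfacet
  facet normal 0.5401 0.6882 0.4845
    outer loop
      vertex 24.5 19.5 0.0
      vertex 16.6 25.7 0.0
      vertex 13.1 13.1 21.8
    endloop
  endfacet
  facet normal -0.1052 0.8682 0.4849
    outer loop
      vertex 16.6 25.7 0.0
      vertex 6.7 24.5 0.0
      vertex 13.1 13.1 21.8
    endloop
  endfacet
  facet normal -0.6882 0.5401 0.4845
    outer loop
      vertex 6.7 24.5 0.0
      vertex 0.5 16.6 0.0
      vertex 13.1 13.1 21.8
    endloop
  endfacet
  facet normal -0.8682 -0.1052 0.4849
    outer loop
      vertex 0.5 16.6 0.0
      vertex 1.7 6.7 0.0
      vertex 13.1 13.1 21.8
    endloop
  endfacet
  facet normal -0.5401 -0.6882 0.4845
    outer loop
      vertex 1.7 6.7 0.0
      vertex 9.6 0.5 0.0
      vertex 13.1 13.1 21.8
    endloop
  endfacet
  facet normal 0.1052 -0.8682 0.4849
    outer loop
      vertex 9.6 0.5 0.0
      vertex 19.5 1.7 0.0
      vertex 13.1 13.1 21.8
    endloop
  endfacet
  facet normal 0.6882 -0.5401 0.4845
    outer loop
      vertex 19.5 1.7 0.0
      vertex 25.7 9.6 0.0
      vertex 13.1 13.1 21.8
    endloop
  endfacet
  facet normal 0.8682 0.1052 0.4849
    outer loop
      vertex 25.7 9.6 0.0
      vertex 24.5 19.5 0.0
      vertex 13.1 13.1 21.8
    endloop
  endfacet
endsolid part

The G0 Z moves step by Δz≈4.4 mm. The G1 loops shrink linearly with z, so the solid tapers from its base footprint up to z≈21.8. Closing with a flat bottom cap and the tapered top and triangulating gives 14 facets — a regular 8-sided pyramid, base circumscribed radius ≈ 13.1 mm, apex at z ≈ 21.8 mm.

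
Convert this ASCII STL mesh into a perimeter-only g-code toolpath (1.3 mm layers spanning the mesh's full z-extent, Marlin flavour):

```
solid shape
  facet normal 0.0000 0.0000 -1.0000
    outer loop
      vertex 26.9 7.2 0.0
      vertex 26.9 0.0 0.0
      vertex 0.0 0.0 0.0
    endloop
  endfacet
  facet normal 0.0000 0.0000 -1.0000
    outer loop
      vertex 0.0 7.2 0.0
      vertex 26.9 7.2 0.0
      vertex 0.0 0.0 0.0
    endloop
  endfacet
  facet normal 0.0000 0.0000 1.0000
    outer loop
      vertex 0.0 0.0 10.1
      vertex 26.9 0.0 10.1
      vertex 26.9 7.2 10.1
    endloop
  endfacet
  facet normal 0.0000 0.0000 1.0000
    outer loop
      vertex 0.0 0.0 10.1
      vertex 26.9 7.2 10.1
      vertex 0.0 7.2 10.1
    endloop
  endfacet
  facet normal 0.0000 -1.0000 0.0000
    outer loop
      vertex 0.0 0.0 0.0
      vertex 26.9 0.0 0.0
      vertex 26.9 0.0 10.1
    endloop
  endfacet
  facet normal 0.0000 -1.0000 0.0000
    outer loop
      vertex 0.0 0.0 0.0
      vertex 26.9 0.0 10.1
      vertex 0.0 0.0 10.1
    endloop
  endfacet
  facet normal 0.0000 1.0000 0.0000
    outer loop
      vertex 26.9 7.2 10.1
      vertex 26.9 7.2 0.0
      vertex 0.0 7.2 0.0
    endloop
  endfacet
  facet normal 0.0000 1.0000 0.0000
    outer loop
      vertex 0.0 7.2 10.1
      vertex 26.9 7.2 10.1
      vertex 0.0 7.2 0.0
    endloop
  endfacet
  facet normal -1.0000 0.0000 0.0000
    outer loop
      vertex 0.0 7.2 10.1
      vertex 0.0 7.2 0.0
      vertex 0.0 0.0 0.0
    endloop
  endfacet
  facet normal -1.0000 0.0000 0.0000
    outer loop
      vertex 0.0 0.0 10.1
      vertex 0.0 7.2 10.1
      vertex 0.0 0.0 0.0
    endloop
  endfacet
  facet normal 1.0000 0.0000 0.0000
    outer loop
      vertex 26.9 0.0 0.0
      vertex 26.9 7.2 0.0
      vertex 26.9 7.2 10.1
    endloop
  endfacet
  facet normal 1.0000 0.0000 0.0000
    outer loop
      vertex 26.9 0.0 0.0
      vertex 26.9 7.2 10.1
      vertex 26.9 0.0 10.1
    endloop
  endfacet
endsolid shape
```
; perimeter-only toolpath
G21 ; units = mm
G90 ; absolute positioning
G28 ; home
; layer 1
G0 Z1.3
G0 X0.0 Y0.0
G1 X26.9 Y0.0
G1 X26.9 Y7.2
G1 X0.0 Y7.2
G1 X0.0 Y0.0
; layer 2
G0 Z2.5
G0 X0.0 Y0.0
G1 X26.9 Y0.0
G1 X26.9 Y7.2
G1 X0.0 Y7.2
G1 X0.0 Y0.0
; layer 3
G0 Z3.8
G0 X0.0 Y0.0
G1 X26.9 Y0.0
G1 X26.9 Y7.2
G1 X0.0 Y7.2
G1 X0.0 Y0.0
; layer 4
G0 Z5.0
G0 X0.0 Y0.0
G1 X26.9 Y0.0
G1 X26.9 Y7.2
G1 X0.0 Y7.2
G1 X0.0 Y0.0
; layer 5
G0 Z6.3
G0 X0.0 Y0.0
G1 X26.9 Y0.0
G1 X26.9 Y7.2
G1 X0.0 Y7.2
G1 X0.0 Y0.0
; layer 6
G0 Z7.6
G0 X0.0 Y0.0
G1 X26.9 Y0.0
G1 X26.9 Y7.2
G1 X0.0 Y7.2
G1 X0.0 Y0.0
; layer 7
G0 Z8.8
G0 X0.0 Y0.0
G1 X26.9 Y0.0
G1 X26.9 Y7.2
G1 X0.0 Y7.2
G1 X0.0 Y0.0
; layer 8
G0 Z10.1
G0 X0.0 Y0.0
G1 X26.9 Y0.0
G1 X26.9 Y7.2
G1 X0.0 Y7.2
G1 X0.0 Y0.0
M2 ; end

The solid is a rectangular box, roughly 26.9 × 7.2 mm footprint and 10.1 mm tall. Slicing at Δz = 1.3 mm — 8 equal slices spanning the solid's height, so layer i sits at z = i·h/8 — gives 8 non-empty perimeters. Each is a 4-segment closed polygon; G0 lifts to the layer z and rapids to the start vertex, then G1 traces the edges.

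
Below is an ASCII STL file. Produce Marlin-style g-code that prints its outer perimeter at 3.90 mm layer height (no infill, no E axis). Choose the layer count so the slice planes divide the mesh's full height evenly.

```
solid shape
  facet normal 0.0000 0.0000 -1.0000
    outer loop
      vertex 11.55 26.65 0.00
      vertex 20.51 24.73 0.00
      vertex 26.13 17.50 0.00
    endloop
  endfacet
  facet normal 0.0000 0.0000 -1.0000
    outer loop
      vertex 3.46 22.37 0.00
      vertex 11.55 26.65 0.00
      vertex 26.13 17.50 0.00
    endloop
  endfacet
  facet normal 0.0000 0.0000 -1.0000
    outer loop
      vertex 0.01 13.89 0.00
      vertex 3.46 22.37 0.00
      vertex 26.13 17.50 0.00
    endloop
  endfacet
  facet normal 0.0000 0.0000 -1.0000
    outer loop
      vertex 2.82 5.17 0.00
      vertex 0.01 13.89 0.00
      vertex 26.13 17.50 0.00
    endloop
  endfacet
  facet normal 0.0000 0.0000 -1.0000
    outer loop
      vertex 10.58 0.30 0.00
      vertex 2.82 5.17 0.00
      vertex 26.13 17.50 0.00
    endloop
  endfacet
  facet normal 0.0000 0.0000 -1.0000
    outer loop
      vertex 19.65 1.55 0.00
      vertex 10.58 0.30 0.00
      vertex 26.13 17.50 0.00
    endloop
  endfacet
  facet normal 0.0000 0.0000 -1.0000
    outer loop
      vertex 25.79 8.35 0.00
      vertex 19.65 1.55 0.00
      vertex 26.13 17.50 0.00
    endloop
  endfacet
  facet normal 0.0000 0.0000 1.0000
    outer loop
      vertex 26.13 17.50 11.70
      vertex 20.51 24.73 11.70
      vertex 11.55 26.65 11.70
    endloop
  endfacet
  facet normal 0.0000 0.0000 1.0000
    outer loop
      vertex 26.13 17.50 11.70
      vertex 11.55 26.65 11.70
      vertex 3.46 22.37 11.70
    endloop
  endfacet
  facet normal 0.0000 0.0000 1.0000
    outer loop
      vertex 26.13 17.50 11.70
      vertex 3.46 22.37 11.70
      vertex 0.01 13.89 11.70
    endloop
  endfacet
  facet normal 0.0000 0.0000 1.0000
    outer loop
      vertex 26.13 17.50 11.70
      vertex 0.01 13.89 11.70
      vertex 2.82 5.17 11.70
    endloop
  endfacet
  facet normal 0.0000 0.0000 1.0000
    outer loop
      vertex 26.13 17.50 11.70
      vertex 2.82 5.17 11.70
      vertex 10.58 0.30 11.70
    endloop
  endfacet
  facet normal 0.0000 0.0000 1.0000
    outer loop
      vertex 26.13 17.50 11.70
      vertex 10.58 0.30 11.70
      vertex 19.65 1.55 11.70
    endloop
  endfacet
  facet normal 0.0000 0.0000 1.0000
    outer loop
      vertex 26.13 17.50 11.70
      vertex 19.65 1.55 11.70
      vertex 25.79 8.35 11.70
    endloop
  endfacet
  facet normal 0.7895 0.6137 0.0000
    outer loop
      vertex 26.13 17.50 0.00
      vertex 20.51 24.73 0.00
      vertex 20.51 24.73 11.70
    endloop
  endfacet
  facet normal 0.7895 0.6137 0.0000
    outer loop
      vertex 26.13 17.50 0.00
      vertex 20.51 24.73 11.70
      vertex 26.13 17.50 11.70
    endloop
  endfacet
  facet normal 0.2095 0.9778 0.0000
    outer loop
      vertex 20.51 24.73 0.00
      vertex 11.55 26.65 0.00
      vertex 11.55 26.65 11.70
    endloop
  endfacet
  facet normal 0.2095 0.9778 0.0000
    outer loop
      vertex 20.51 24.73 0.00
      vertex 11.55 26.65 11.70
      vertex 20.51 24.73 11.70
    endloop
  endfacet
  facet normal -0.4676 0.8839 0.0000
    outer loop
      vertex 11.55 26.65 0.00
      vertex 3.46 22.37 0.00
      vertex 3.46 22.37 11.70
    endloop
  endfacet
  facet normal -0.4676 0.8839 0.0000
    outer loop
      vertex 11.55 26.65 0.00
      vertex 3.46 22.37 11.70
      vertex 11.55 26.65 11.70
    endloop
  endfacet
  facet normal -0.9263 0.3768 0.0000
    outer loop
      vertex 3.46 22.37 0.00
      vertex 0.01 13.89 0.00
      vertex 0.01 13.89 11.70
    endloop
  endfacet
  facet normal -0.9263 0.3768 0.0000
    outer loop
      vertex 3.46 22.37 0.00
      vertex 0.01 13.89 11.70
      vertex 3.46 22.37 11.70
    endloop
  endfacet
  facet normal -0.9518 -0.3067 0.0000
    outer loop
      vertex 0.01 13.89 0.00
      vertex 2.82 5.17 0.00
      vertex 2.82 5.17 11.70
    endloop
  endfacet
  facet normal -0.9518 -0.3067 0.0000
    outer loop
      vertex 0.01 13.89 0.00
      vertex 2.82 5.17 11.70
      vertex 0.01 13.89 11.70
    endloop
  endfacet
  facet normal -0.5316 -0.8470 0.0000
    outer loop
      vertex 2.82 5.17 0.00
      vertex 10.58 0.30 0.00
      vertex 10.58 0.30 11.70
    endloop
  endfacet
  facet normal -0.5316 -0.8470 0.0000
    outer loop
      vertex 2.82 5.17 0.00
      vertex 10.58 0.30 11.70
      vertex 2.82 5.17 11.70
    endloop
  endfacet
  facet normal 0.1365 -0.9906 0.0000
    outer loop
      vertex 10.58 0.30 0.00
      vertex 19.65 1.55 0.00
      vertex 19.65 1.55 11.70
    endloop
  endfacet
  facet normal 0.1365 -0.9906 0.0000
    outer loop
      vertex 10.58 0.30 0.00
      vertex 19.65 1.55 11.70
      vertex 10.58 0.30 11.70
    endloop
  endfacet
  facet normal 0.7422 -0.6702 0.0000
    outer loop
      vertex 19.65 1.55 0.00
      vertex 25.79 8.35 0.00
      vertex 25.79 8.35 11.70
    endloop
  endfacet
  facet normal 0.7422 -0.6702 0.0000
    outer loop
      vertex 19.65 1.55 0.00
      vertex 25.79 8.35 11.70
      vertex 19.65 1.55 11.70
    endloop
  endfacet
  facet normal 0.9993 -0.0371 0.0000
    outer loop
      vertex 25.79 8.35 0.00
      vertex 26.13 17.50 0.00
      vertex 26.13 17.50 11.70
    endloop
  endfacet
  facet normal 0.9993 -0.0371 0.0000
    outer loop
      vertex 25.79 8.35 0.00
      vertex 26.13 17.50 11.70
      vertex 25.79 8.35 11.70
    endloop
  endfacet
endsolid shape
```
; perimeter-only toolpath
G21 ; units = mm
G90 ; absolute positioning
G28 ; home
; layer 1
G0 Z3.90
G0 X26.13 Y17.50
G1 X20.51 Y24.73
G1 X11.55 Y26.65
G1 X3.46 Y22.37
G1 X0.01 Y13.89
G1 X2.82 Y5.17
G1 X10.58 Y0.30
G1 X19.65 Y1.55
G1 X25.79 Y8.35
G1 X26.13 Y17.50
; layer 2
G0 Z7.80
G0 X26.13 Y17.50
G1 X20.51 Y24.73
G1 X11.55 Y26.65
G1 X3.46 Y22.37
G1 X0.01 Y13.89
G1 X2.82 Y5.17
G1 X10.58 Y0.30
G1 X19.65 Y1.55
G1 X25.79 Y8.35
G1 X26.13 Y17.50
; layer 3
G0 Z11.70
G0 X26.13 Y17.50
G1 X20.51 Y24.73
G1 X11.55 Y26.65
G1 X3.46 Y22.37
G1 X0.01 Y13.89
G1 X2.82 Y5.17
G1 X10.58 Y0.30
G1 X19.65 Y1.55
G1 X25.79 Y8.35
G1 X26.13 Y17.50
M2 ; end

The solid is a regular 9-sided prism (a cylinder approximated with 9 flat sides), circumscribed radius ≈ 13.4 mm, height ≈ 11.7 mm. Slicing at Δz = 3.90 mm — 3 equal slices spanning the solid's height, so layer i sits at z = i·h/3 — gives 3 non-empty perimeters. Each is a 9-segment closed polygon; G0 lifts to the layer z and rapids to the start vertex, then G1 traces the edges.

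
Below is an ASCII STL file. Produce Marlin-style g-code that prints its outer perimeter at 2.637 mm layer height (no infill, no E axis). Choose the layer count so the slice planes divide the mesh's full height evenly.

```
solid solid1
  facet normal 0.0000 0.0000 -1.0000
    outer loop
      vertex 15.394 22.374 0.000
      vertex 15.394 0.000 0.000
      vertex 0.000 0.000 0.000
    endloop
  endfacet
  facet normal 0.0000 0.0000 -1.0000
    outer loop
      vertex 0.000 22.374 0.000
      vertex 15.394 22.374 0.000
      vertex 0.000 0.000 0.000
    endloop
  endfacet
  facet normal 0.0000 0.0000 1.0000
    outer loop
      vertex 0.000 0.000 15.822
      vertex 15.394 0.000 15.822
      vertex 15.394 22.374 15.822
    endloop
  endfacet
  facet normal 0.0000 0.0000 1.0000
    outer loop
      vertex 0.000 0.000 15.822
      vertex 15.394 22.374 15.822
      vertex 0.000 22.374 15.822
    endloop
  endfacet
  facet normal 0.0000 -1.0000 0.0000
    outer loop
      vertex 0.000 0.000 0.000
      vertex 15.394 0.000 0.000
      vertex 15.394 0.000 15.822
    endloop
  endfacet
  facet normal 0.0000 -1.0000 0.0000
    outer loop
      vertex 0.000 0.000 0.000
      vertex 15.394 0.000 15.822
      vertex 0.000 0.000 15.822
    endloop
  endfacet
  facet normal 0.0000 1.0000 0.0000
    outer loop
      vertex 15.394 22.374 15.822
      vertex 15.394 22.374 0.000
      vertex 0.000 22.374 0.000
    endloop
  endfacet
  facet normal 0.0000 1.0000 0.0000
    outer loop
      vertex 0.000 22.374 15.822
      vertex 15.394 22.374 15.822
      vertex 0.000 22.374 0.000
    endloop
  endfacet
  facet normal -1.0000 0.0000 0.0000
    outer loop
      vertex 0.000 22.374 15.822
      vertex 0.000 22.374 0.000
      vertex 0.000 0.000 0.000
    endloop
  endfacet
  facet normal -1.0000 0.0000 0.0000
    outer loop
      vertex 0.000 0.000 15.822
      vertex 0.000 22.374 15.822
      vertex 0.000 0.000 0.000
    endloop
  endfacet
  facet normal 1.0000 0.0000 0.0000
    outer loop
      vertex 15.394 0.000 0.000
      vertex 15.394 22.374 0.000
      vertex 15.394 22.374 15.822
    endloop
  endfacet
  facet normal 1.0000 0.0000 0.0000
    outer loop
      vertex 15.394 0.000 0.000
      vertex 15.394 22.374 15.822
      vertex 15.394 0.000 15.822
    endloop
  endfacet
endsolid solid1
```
; perimeter-only toolpath
G21 ; units = mm
G90 ; absolute positioning
G28 ; home
; layer 1
G0 Z2.637
G0 X0.000 Y0.000
G1 X15.394 Y0.000
G1 X15.394 Y22.374
G1 X0.000 Y22.374
G1 X0.000 Y0.000
; layer 2
G0 Z5.274
G0 X0.000 Y0.000
G1 X15.394 Y0.000
G1 X15.394 Y22.374
G1 X0.000 Y22.374
G1 X0.000 Y0.000
; layer 3
G0 Z7.911
G0 X0.000 Y0.000
G1 X15.394 Y0.000
G1 X15.394 Y22.374
G1 X0.000 Y22.374
G1 X0.000 Y0.000
; layer 4
G0 Z10.548
G0 X0.000 Y0.000
G1 X15.394 Y0.000
G1 X15.394 Y22.374
G1 X0.000 Y22.374
G1 X0.000 Y0.000
; layer 5
G0 Z13.185
G0 X0.000 Y0.000
G1 X15.394 Y0.000
G1 X15.394 Y22.374
G1 X0.000 Y22.374
G1 X0.000 Y0.000
; layer 6
G0 Z15.822
G0 X0.000 Y0.000
G1 X15.394 Y0.000
G1 X15.394 Y22.374
G1 X0.000 Y22.374
G1 X0.000 Y0.000
M2 ; end

The solid is a rectangular box, roughly 15.4 × 22.4 mm footprint and 15.8 mm tall. Slicing at Δz = 2.637 mm — 6 equal slices spanning the solid's height, so layer i sits at z = i·h/6 — gives 6 non-empty perimeters. Each is a 4-segment closed polygon; G0 lifts to the layer z and rapids to the start vertex, then G1 traces the edges.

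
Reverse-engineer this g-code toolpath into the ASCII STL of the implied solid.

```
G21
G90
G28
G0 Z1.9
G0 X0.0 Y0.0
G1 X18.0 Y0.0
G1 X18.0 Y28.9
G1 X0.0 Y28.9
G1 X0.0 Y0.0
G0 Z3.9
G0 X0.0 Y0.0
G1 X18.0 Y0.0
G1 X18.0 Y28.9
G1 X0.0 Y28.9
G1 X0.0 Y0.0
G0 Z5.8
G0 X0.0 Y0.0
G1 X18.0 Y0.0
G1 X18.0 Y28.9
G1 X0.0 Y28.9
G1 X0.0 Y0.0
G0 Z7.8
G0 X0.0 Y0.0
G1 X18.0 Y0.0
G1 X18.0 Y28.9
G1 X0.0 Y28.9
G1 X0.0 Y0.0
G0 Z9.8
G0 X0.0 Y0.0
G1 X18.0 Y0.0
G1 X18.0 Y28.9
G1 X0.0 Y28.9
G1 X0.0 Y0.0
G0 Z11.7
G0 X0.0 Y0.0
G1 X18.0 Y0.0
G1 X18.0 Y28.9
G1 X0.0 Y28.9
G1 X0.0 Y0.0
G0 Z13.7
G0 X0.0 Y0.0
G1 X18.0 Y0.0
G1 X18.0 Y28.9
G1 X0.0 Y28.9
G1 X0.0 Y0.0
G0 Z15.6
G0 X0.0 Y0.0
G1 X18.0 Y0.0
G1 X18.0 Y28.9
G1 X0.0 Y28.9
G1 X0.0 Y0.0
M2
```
solid part
  facet normal 0.0000 0.0000 -1.0000
    outer loop
      vertex 18.0 28.9 0.0
      vertex 18.0 0.0 0.0
      vertex 0.0 0.0 0.0
    endloop
  endfacet
  facet normal 0.0000 0.0000 -1.0000
    outer loop
      vertex 0.0 28.9 0.0
      vertex 18.0 28.9 0.0
      vertex 0.0 0.0 0.0
    endloop
  endfacet
  facet normal 0.0000 0.0000 1.0000
    outer loop
      vertex 0.0 0.0 15.6
      vertex 18.0 0.0 15.6
      vertex 18.0 28.9 15.6
    endloop
  endfacet
  facet normal 0.0000 0.0000 1.0000
    outer loop
      vertex 0.0 0.0 15.6
      vertex 18.0 28.9 15.6
      vertex 0.0 28.9 15.6
    endloop
  endfacet
  facet normal 0.0000 -1.0000 0.0000
    outer loop
      vertex 0.0 0.0 0.0
      vertex 18.0 0.0 0.0
      vertex 18.0 0.0 15.6
    endloop
  endfacet
  facet normal 0.0000 -1.0000 0.0000
    outer loop
      vertex 0.0 0.0 0.0
      vertex 18.0 0.0 15.6
      vertex 0.0 0.0 15.6
    endloop
  endfacet
  facet normal 0.0000 1.0000 0.0000
    outer loop
      vertex 18.0 28.9 15.6
      vertex 18.0 28.9 0.0
      vertex 0.0 28.9 0.0
    endloop
  endfacet
  facet normal 0.0000 1.0000 0.0000
    outer loop
      vertex 0.0 28.9 15.6
      vertex 18.0 28.9 15.6
      vertex 0.0 28.9 0.0
    endloop
  endfacet
  facet normal -1.0000 0.0000 0.0000
    outer loop
      vertex 0.0 28.9 15.6
      vertex 0.0 28.9 0.0
      vertex 0.0 0.0 0.0
    endloop
  endfacet
  facet normal -1.0000 0.0000 0.0000
    outer loop
      vertex 0.0 0.0 15.6
      vertex 0.0 28.9 15.6
      vertex 0.0 0.0 0.0
    endloop
  endfacet
  facet normal 1.0000 0.0000 0.0000
    outer loop
      vertex 18.0 0.0 0.0
      vertex 18.0 28.9 0.0
      vertex 18.0 28.9 15.6
    endloop
  endfacet
  facet normal 1.0000 0.0000 0.0000
    outer loop
      vertex 18.0 0.0 0.0
      vertex 18.0 28.9 15.6
      vertex 18.0 0.0 15.6
    endloop
  endfacet
endsolid part

The G0 Z moves step by Δz≈1.9 mm. Every layer's G1 loop is the same polygon, so the solid is a straight extrusion of it from z=0 to z≈15.6. Closing with flat bottom and top caps and triangulating gives 12 facets — a rectangular box, roughly 18 × 28.9 mm footprint and 15.6 mm tall.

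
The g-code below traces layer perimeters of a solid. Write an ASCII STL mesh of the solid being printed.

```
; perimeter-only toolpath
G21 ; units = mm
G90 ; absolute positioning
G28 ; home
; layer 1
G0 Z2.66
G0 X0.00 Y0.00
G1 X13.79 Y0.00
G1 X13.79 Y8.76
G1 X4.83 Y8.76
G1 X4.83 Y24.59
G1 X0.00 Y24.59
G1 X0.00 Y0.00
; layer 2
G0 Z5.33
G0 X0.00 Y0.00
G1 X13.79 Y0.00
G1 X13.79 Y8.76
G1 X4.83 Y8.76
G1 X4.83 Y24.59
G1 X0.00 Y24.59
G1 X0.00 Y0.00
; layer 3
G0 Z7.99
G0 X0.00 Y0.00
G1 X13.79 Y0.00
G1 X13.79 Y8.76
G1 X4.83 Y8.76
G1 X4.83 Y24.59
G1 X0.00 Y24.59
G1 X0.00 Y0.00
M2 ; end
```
solid part
  facet normal 0.0000 0.0000 -1.0000
    outer loop
      vertex 13.79 8.76 0.00
      vertex 13.79 0.00 0.00
      vertex 0.00 0.00 0.00
    endloop
  endfacet
  facet normal 0.0000 0.0000 -1.0000
    outer loop
      vertex 4.83 8.76 0.00
      vertex 13.79 8.76 0.00
      vertex 0.00 0.00 0.00
    endloop
  endfacet
  facet normal 0.0000 0.0000 -1.0000
    outer loop
      vertex 4.83 24.59 0.00
      vertex 4.83 8.76 0.00
      vertex 0.00 0.00 0.00
    endloop
  endfacet
  facet normal 0.0000 0.0000 -1.0000
    outer loop
      vertex 0.00 24.59 0.00
      vertex 4.83 24.59 0.00
      vertex 0.00 0.00 0.00
    endloop
  endfacet
  facet normal 0.0000 0.0000 1.0000
    outer loop
      vertex 0.00 0.00 7.99
      vertex 13.79 0.00 7.99
      vertex 13.79 8.76 7.99
    endloop
  endfacet
  facet normal 0.0000 0.0000 1.0000
    outer loop
      vertex 0.00 0.00 7.99
      vertex 13.79 8.76 7.99
      vertex 4.83 8.76 7.99
    endloop
  endfacet
  facet normal 0.0000 0.0000 1.0000
    outer loop
      vertex 0.00 0.00 7.99
      vertex 4.83 8.76 7.99
      vertex 4.83 24.59 7.99
    endloop
  endfacet
  facet normal 0.0000 0.0000 1.0000
    outer loop
      vertex 0.00 0.00 7.99
      vertex 4.83 24.59 7.99
      vertex 0.00 24.59 7.99
    endloop
  endfacet
  facet normal 0.0000 -1.0000 0.0000
    outer loop
      vertex 0.00 0.00 0.00
      vertex 13.79 0.00 0.00
      vertex 13.79 0.00 7.99
    endloop
  endfacet
  facet normal 0.0000 -1.0000 0.0000
    outer loop
      vertex 0.00 0.00 0.00
      vertex 13.79 0.00 7.99
      vertex 0.00 0.00 7.99
    endloop
  endfacet
  facet normal 1.0000 0.0000 0.0000
    outer loop
      vertex 13.79 0.00 0.00
      vertex 13.79 8.76 0.00
      vertex 13.79 8.76 7.99
    endloop
  endfacet
  facet normal 1.0000 0.0000 0.0000
    outer loop
      vertex 13.79 0.00 0.00
      vertex 13.79 8.76 7.99
      vertex 13.79 0.00 7.99
    endloop
  endfacet
  facet normal 0.0000 1.0000 0.0000
    outer loop
      vertex 13.79 8.76 0.00
      vertex 4.83 8.76 0.00
      vertex 4.83 8.76 7.99
    endloop
  endfacet
  facet normal 0.0000 1.0000 0.0000
    outer loop
      vertex 13.79 8.76 0.00
      vertex 4.83 8.76 7.99
      vertex 13.79 8.76 7.99
    endloop
  endfacet
  facet normal 1.0000 0.0000 0.0000
    outer loop
      vertex 4.83 8.76 0.00
      vertex 4.83 24.59 0.00
      vertex 4.83 24.59 7.99
    endloop
  endfacet
  facet normal 1.0000 0.0000 0.0000
    outer loop
      vertex 4.83 8.76 0.00
      vertex 4.83 24.59 7.99
      vertex 4.83 8.76 7.99
    endloop
  endfacet
  facet normal 0.0000 1.0000 0.0000
    outer loop
      vertex 4.83 24.59 0.00
      vertex 0.00 24.59 0.00
      vertex 0.00 24.59 7.99
    endloop
  endfacet
  facet normal 0.0000 1.0000 0.0000
    outer loop
      vertex 4.83 24.59 0.00
      vertex 0.00 24.59 7.99
      vertex 4.83 24.59 7.99
    endloop
  endfacet
  facet normal -1.0000 0.0000 0.0000
    outer loop
      vertex 0.00 24.59 0.00
      vertex 0.00 0.00 0.00
      vertex 0.00 0.00 7.99
    endloop
  endfacet
  facet normal -1.0000 0.0000 0.0000
    outer loop
      vertex 0.00 24.59 0.00
      vertex 0.00 0.00 7.99
      vertex 0.00 24.59 7.99
    endloop
  endfacet
endsolid part

The G0 Z moves step by Δz≈2.66 mm. Every layer's G1 loop is the same polygon, so the solid is a straight extrusion of it from z=0 to z≈7.99. Closing with flat bottom and top caps and triangulating gives 20 facets — an L-shaped prism: outer 13.8 × 24.6 mm, arm thicknesses ≈ 8.76 mm (horizontal) and 4.83 mm (vertical), extruded 7.99 mm in z.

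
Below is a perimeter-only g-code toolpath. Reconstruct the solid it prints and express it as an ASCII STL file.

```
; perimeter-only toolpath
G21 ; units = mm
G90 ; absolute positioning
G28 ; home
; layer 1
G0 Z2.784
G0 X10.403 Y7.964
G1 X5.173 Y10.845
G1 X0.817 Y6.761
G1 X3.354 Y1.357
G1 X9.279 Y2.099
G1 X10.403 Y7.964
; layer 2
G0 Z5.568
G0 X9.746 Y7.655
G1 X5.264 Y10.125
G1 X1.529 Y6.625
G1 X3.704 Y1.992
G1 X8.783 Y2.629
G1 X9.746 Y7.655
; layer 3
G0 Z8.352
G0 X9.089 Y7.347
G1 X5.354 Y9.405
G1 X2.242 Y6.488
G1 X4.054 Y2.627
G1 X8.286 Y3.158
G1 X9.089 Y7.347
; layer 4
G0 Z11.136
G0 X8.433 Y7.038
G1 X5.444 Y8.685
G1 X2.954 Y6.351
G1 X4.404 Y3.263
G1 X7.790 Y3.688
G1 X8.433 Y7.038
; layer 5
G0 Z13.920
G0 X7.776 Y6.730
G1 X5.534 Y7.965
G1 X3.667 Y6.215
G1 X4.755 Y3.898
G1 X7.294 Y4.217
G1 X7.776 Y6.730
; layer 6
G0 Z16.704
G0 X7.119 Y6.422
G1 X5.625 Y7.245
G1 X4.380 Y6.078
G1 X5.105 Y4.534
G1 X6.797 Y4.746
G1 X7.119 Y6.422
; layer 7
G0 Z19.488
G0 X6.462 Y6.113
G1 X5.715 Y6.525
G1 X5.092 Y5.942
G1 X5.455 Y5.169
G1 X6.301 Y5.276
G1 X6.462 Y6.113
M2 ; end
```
solid part
  facet normal 0.0000 0.0000 -1.0000
    outer loop
      vertex 0.104 6.898 0.000
      vertex 5.083 11.565 0.000
      vertex 11.060 8.272 0.000
    endloop
  endfacet
  facet normal 0.0000 0.0000 -1.0000
    outer loop
      vertex 3.004 0.721 0.000
      vertex 0.104 6.898 0.000
      vertex 11.060 8.272 0.000
    endloop
  endfacet
  facet normal 0.0000 0.0000 -1.0000
    outer loop
      vertex 9.775 1.570 0.000
      vertex 3.004 0.721 0.000
      vertex 11.060 8.272 0.000
    endloop
  endfacet
  facet normal 0.4722 0.8570 0.2063
    outer loop
      vertex 11.060 8.272 0.000
      vertex 5.083 11.565 0.000
      vertex 5.805 5.805 22.272
    endloop
  endfacet
  facet normal -0.6692 0.7139 0.2063
    outer loop
      vertex 5.083 11.565 0.000
      vertex 0.104 6.898 0.000
      vertex 5.805 5.805 22.272
    endloop
  endfacet
  facet normal -0.8857 -0.4158 0.2063
    outer loop
      vertex 0.104 6.898 0.000
      vertex 3.004 0.721 0.000
      vertex 5.805 5.805 22.272
    endloop
  endfacet
  facet normal 0.1217 -0.9709 0.2063
    outer loop
      vertex 3.004 0.721 0.000
      vertex 9.775 1.570 0.000
      vertex 5.805 5.805 22.272
    endloop
  endfacet
  facet normal 0.9610 -0.1843 0.2063
    outer loop
      vertex 9.775 1.570 0.000
      vertex 11.060 8.272 0.000
      vertex 5.805 5.805 22.272
    endloop
  endfacet
endsolid part

The G0 Z moves step by Δz≈2.784 mm. The G1 loops shrink linearly with z, so the solid tapers from its base footprint up to z≈22.3. Closing with a flat bottom cap and the tapered top and triangulating gives 8 facets — a regular 5-sided pyramid, base circumscribed radius ≈ 5.8 mm, apex at z ≈ 22.3 mm.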